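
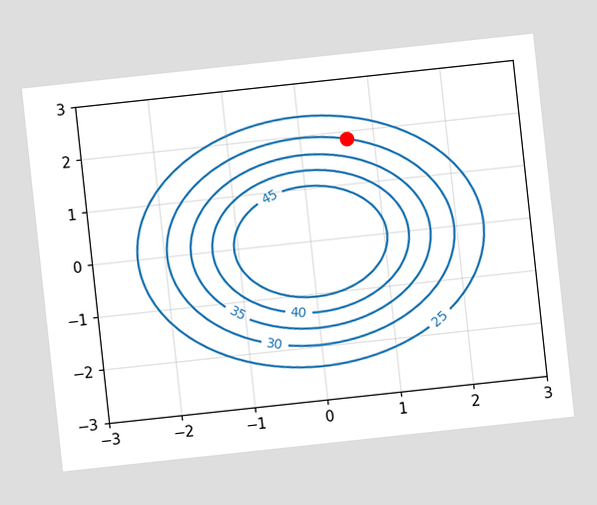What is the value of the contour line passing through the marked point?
30

The chart is tilted about 6° counter-clockwise. The marked point sits on the contour labelled 30.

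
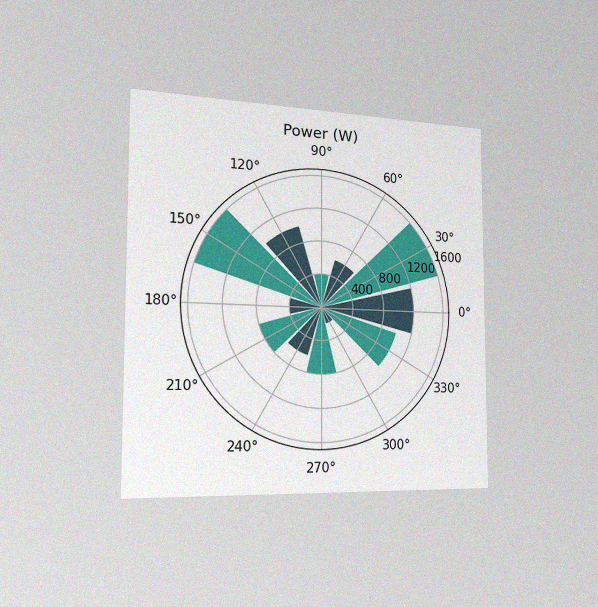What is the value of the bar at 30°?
The chart is viewed slightly from the left, with some photo noise. The bar at 30° reaches 1600W on the radial axis.

1600W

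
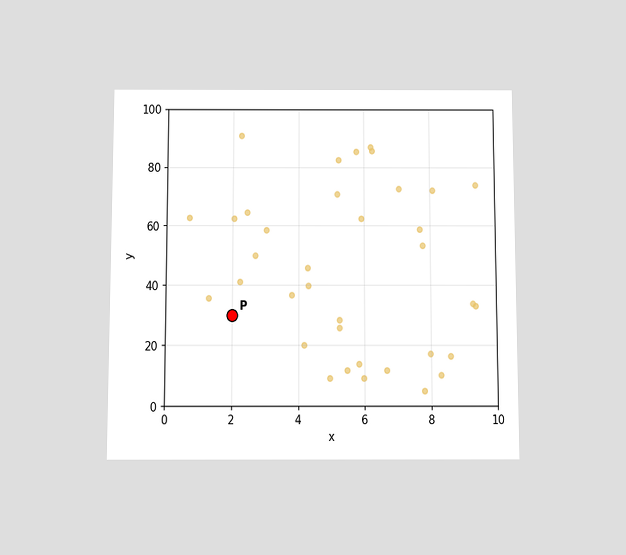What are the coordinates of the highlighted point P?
(2, 30)

The chart is viewed slightly from below. Following the gridlines from P to each axis, P sits at (2, 30).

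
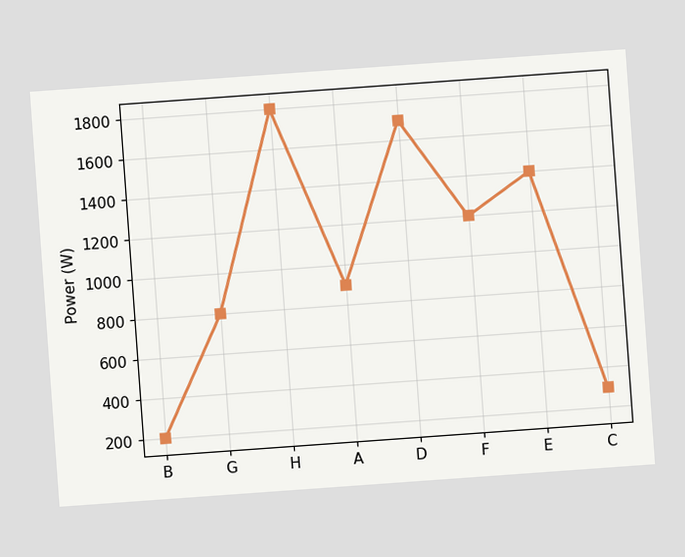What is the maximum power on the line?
The chart is tilted about 4° counter-clockwise. The highest point is at H, and reading across to the y-axis gives 1800W.

1800W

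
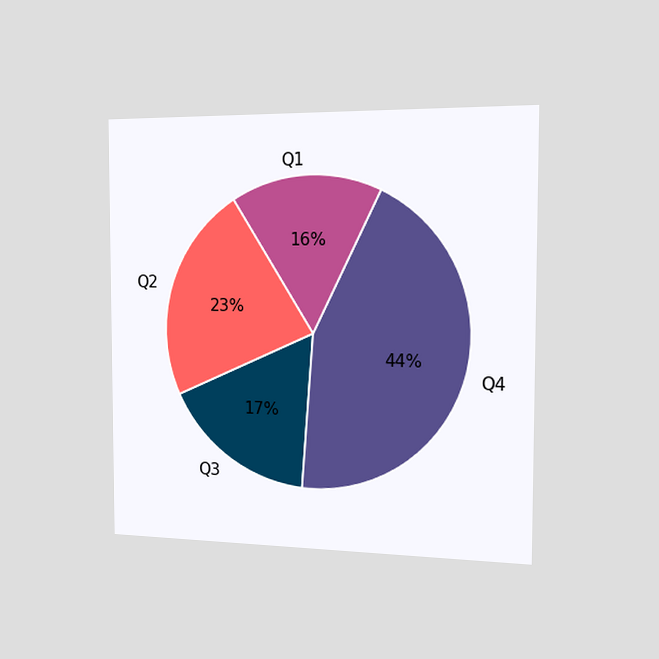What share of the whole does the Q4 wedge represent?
44%

The chart is viewed slightly from the right. The Q4 slice takes up 44% of the pie.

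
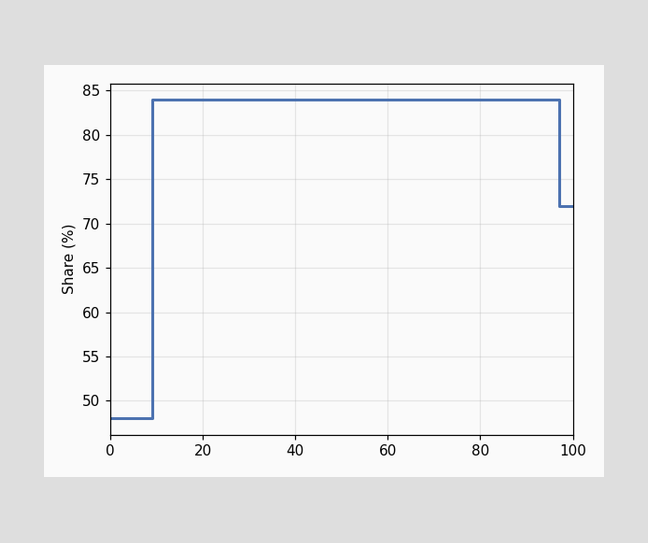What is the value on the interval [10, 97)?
84%

On [10, 97) the step sits at 84%.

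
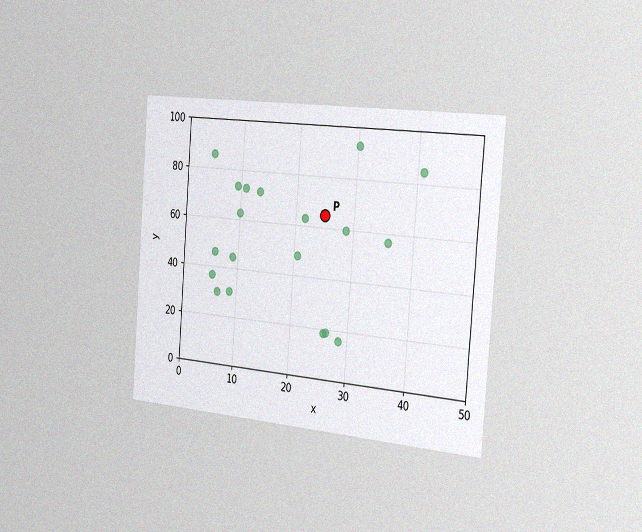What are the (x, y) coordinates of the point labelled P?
(25, 65)

The chart is tilted about 4° clockwise and viewed slightly from the right, with some photo noise. Following the gridlines from P to each axis, P sits at (25, 65).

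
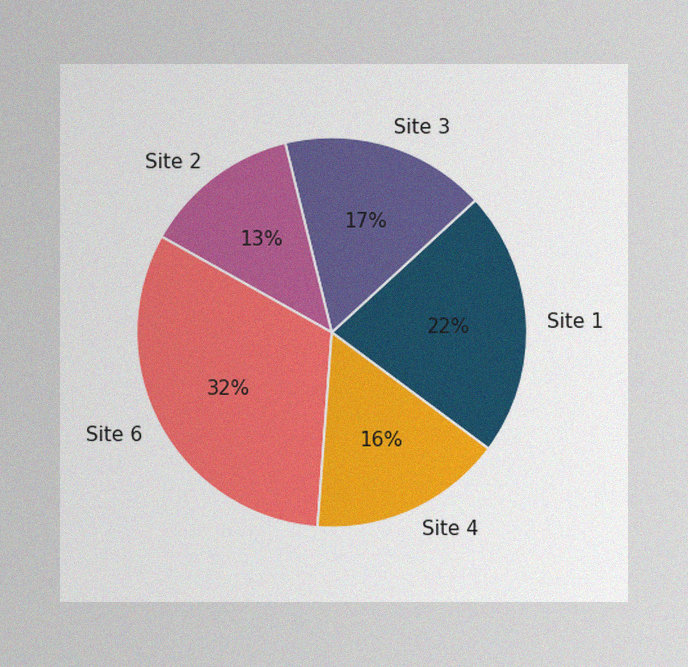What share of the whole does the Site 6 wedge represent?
32%

The image has some photo noise and uneven lighting. The Site 6 slice takes up 32% of the pie.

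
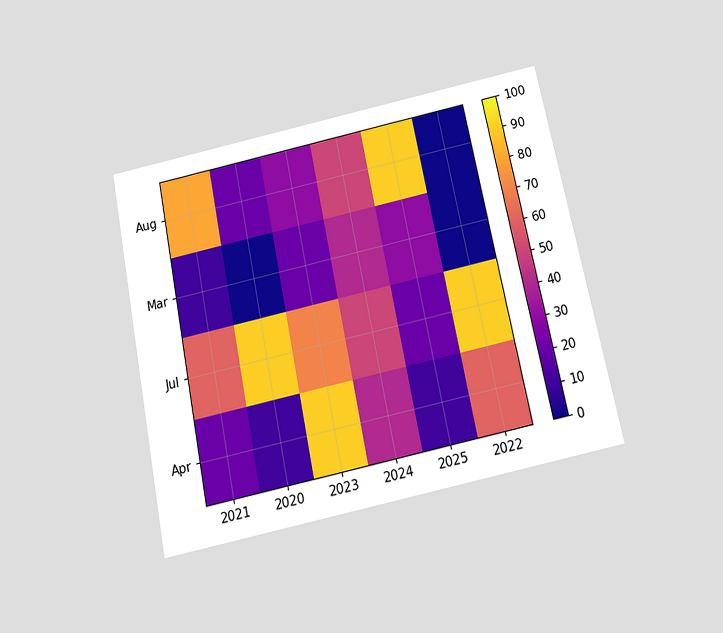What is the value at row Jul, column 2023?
70

The chart is tilted about 11° counter-clockwise and viewed slightly from below. Matching cell (Jul, 2023) against the colorbar gives 70.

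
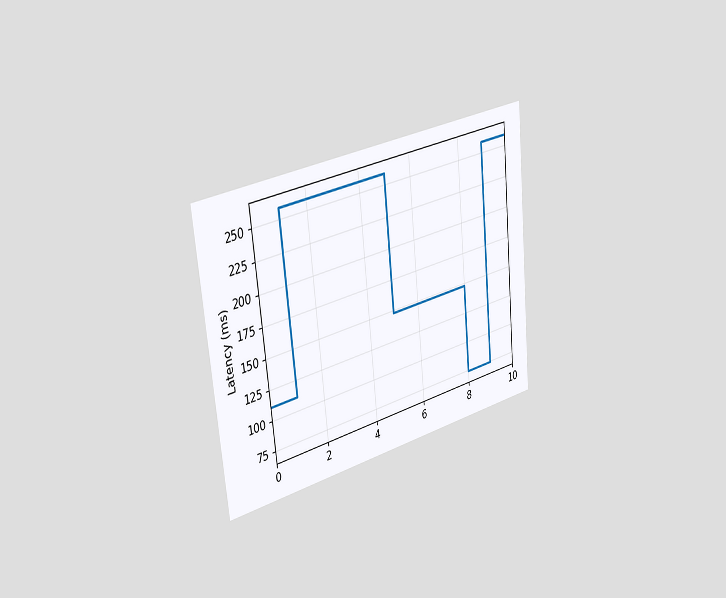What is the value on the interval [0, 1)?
The chart is tilted about 6° counter-clockwise and viewed slightly from the left. On [0, 1) the step sits at 111ms.

111ms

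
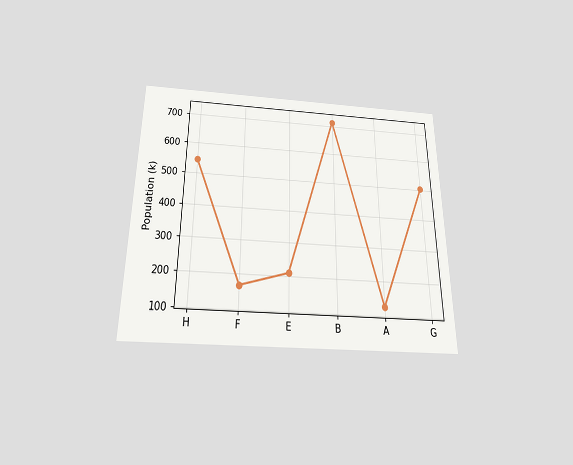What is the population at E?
The chart is viewed slightly from below. At E, the line is at 210k.

210k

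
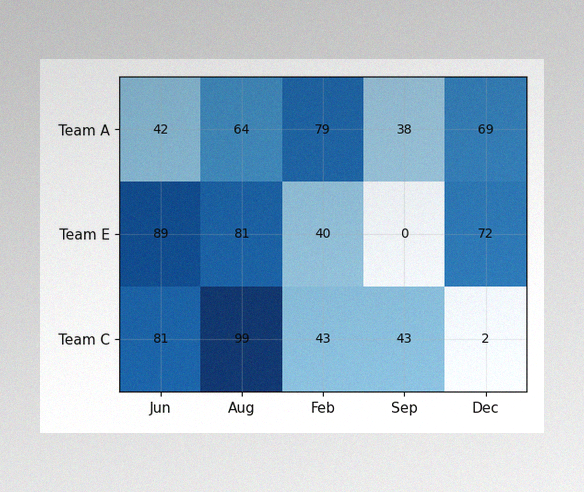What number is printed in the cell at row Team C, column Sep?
43

The image has some photo noise and uneven lighting. The (Team C, Sep) cell reads 43.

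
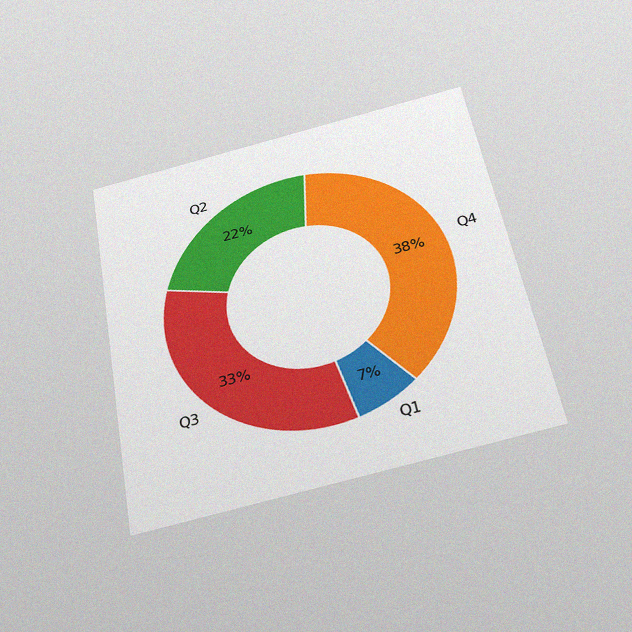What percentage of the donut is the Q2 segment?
22%

The chart is tilted about 10° counter-clockwise and viewed slightly from below, with some photo noise. The Q2 segment takes up 22% of the ring.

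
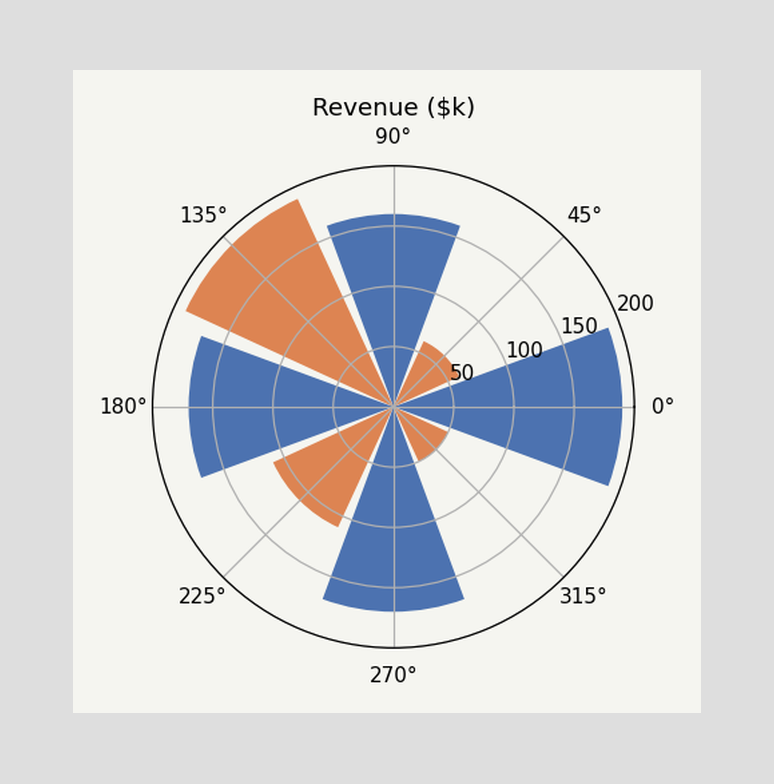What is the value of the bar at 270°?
$170k

The bar at 270° reaches $170k on the radial axis.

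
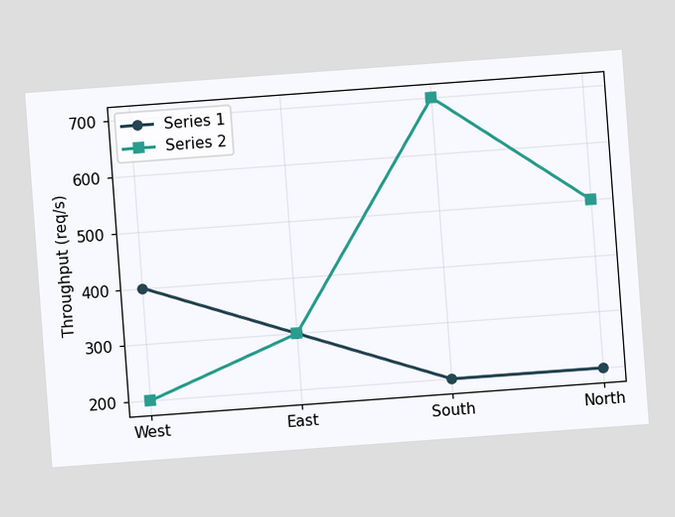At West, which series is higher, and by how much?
The chart is tilted about 4° counter-clockwise. At West, Series 1 sits above the other line by 200req/s.

Series 1, by 200req/s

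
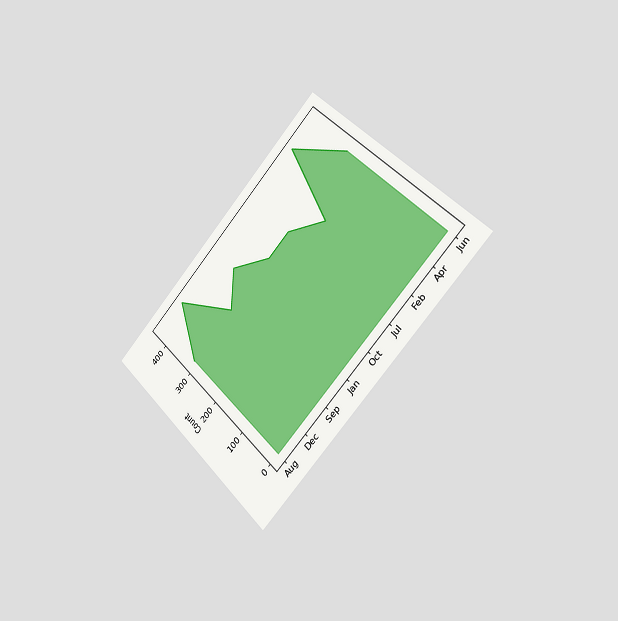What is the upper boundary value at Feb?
248

The chart is tilted about 45° counter-clockwise and viewed slightly from the right. At Feb the upper boundary is at 248.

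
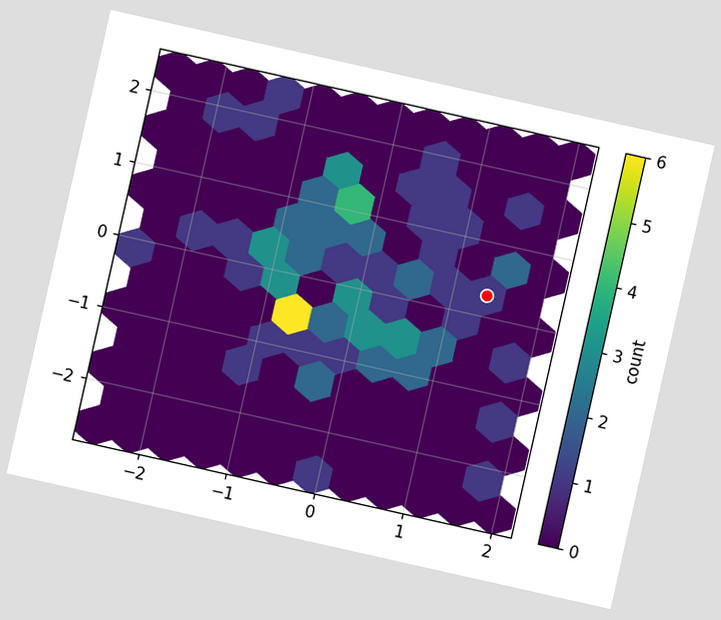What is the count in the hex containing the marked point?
1

The chart is tilted about 13° clockwise. The marked hex reads 1 on the colorbar.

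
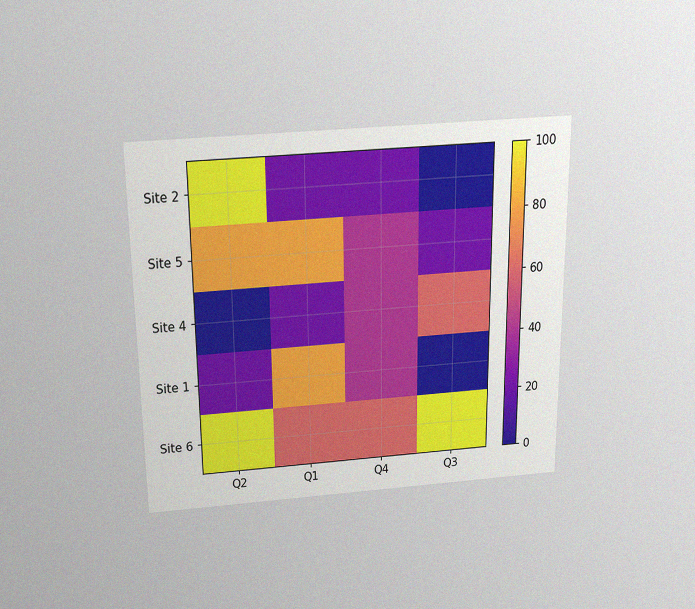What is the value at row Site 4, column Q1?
The chart is viewed slightly from above, with some photo noise. Matching cell (Site 4, Q1) against the colorbar gives 20.

20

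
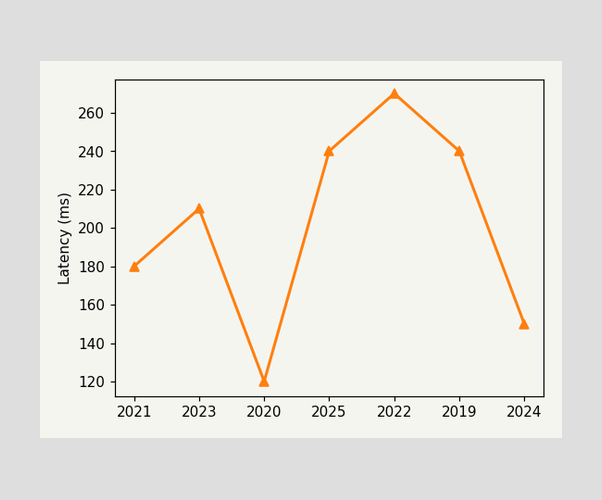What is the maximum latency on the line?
The highest point is at 2022, and reading across to the y-axis gives 270ms.

270ms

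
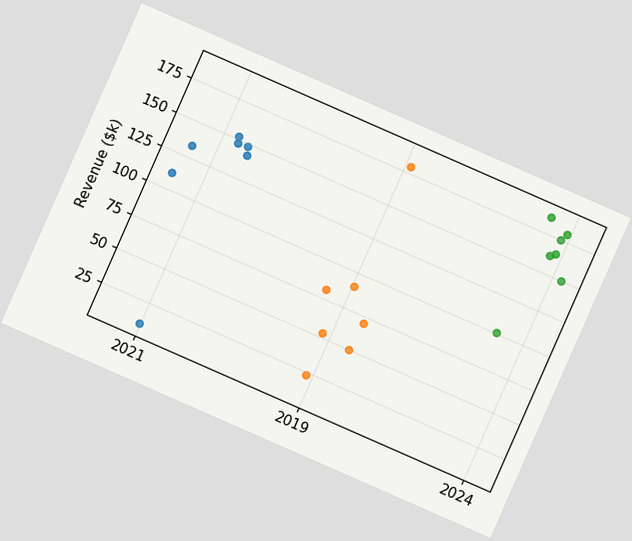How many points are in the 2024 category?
7

The chart is tilted about 24° clockwise. Counting the markers in the 2024 column gives 7.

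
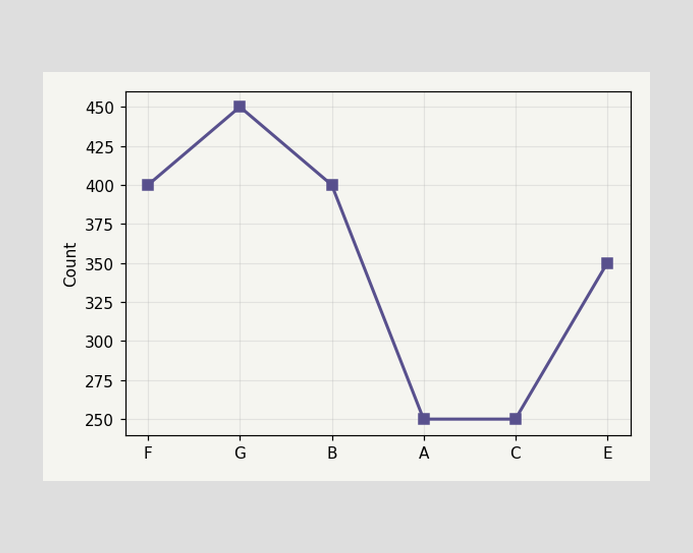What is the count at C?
250

At C, the line is at 250.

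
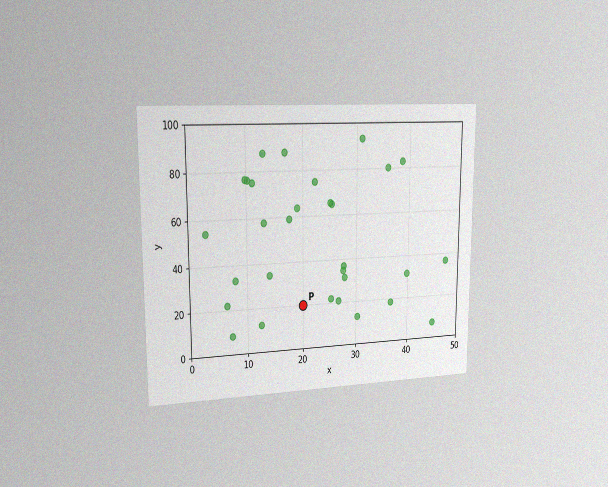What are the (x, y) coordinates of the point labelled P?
(20, 20)

The chart is viewed slightly from the left, with some photo noise. Following the gridlines from P to each axis, P sits at (20, 20).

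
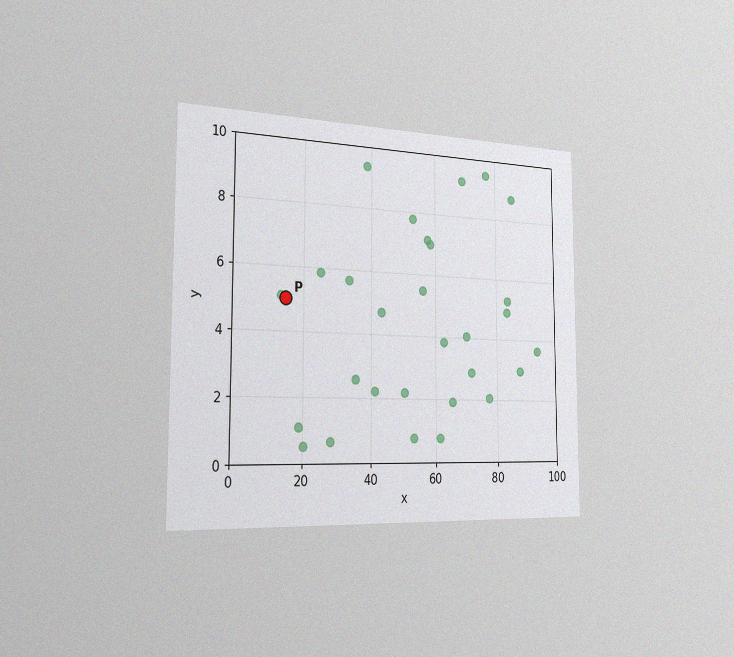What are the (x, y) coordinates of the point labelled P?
(15, 5)

The chart is viewed slightly from the left, with some photo noise. Following the gridlines from P to each axis, P sits at (15, 5).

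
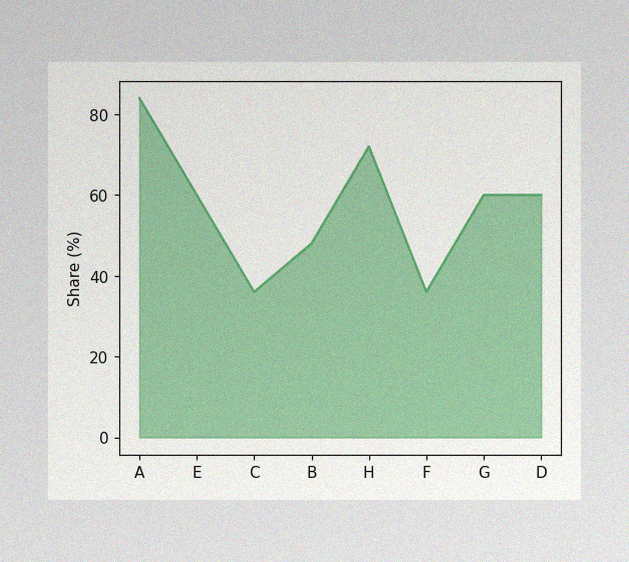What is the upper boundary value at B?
The image has some photo noise and uneven lighting. At B the upper boundary is at 48%.

48%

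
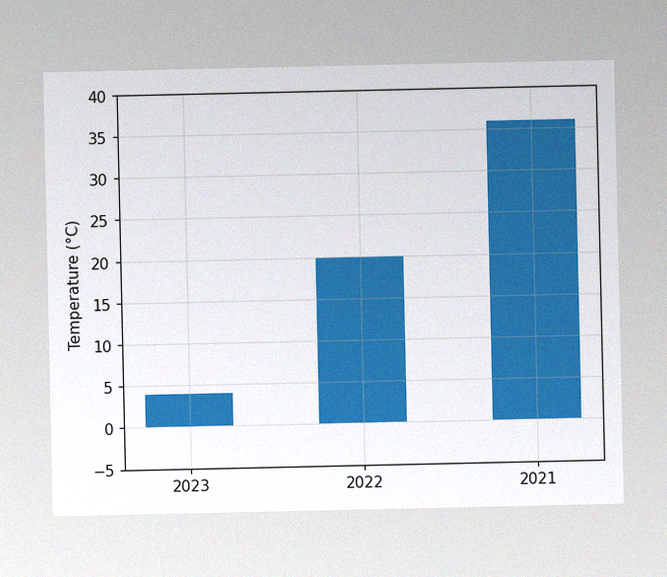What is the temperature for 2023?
4°C

The image has some photo noise and uneven lighting. Reading along the chart's y-axis, the 2023 bar reaches 4°C.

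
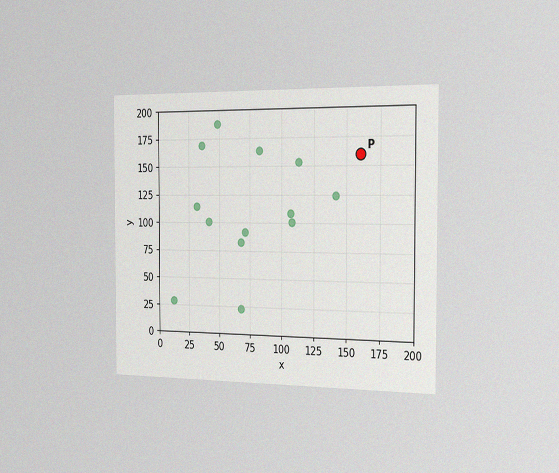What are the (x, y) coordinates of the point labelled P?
The chart is viewed slightly from the right, with some photo noise. Following the gridlines from P to each axis, P sits at (160, 160).

(160, 160)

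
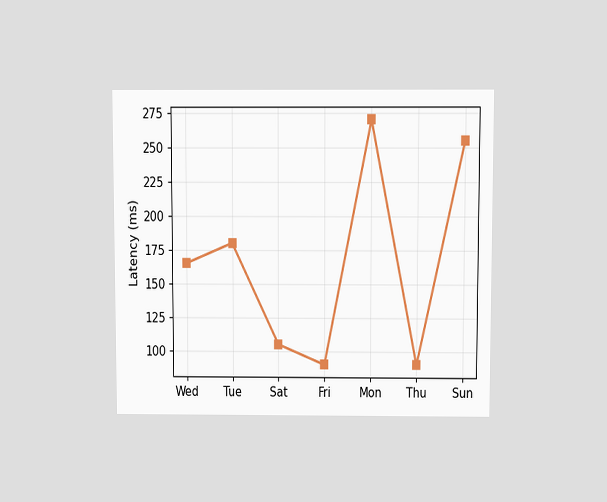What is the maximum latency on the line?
The chart is viewed slightly from above. The highest point is at Mon, and reading across to the y-axis gives 270ms.

270ms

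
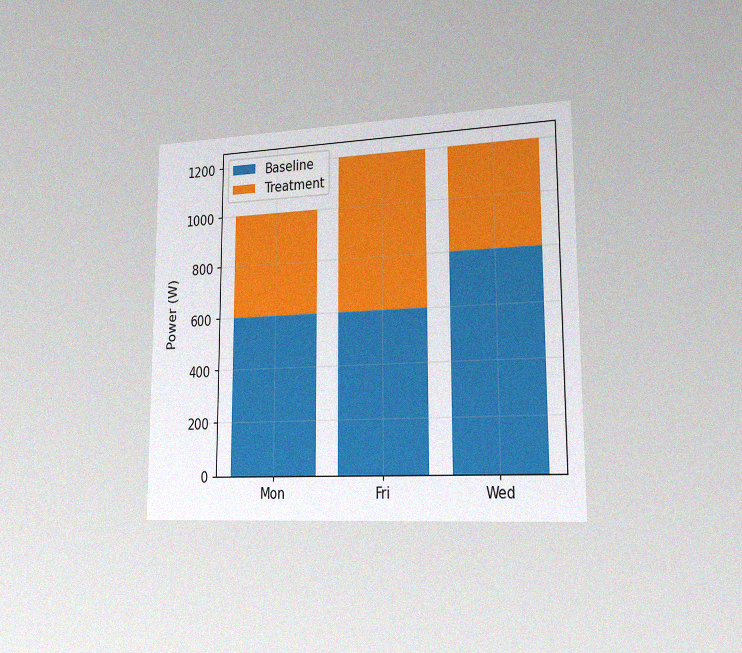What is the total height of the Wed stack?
The chart is viewed slightly from the right, with some photo noise. The Wed stack's top reaches 1200W on the y-axis.

1200W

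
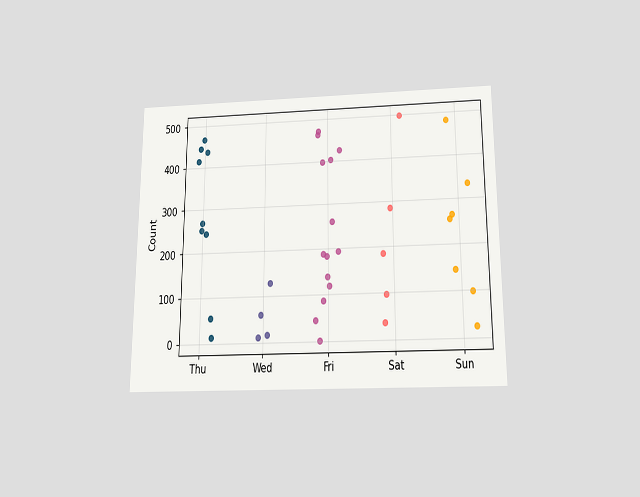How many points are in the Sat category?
The chart is viewed slightly from below. Counting the markers in the Sat column gives 5.

5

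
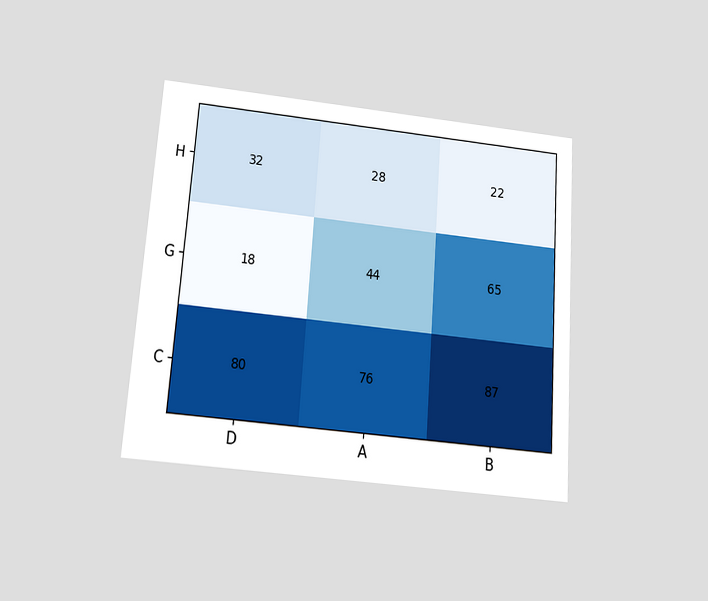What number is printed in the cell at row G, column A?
44

The chart is tilted about 4° clockwise and viewed slightly from below. The (G, A) cell reads 44.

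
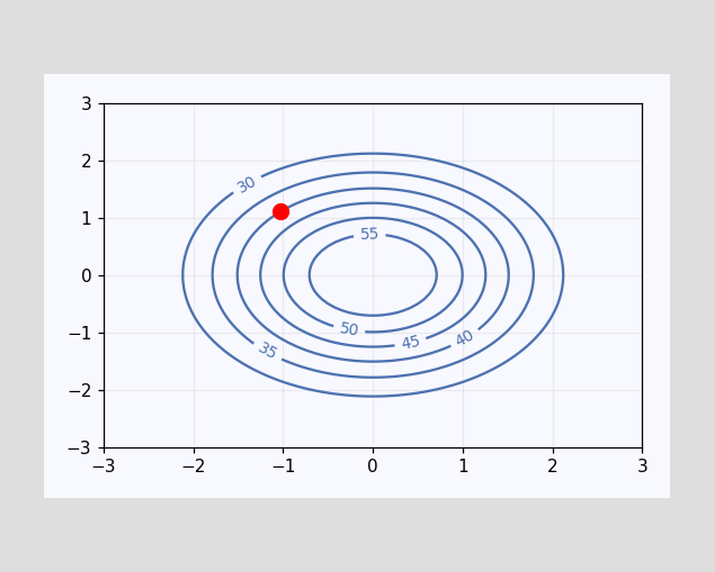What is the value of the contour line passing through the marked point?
40

The marked point sits on the contour labelled 40.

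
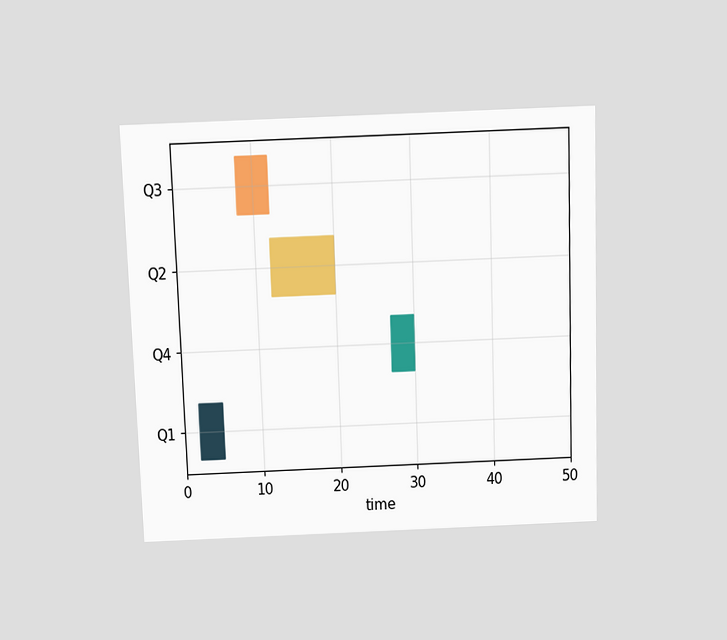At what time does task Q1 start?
2

The chart is tilted about 2° counter-clockwise and viewed slightly from above. The Q1 bar begins at t=2.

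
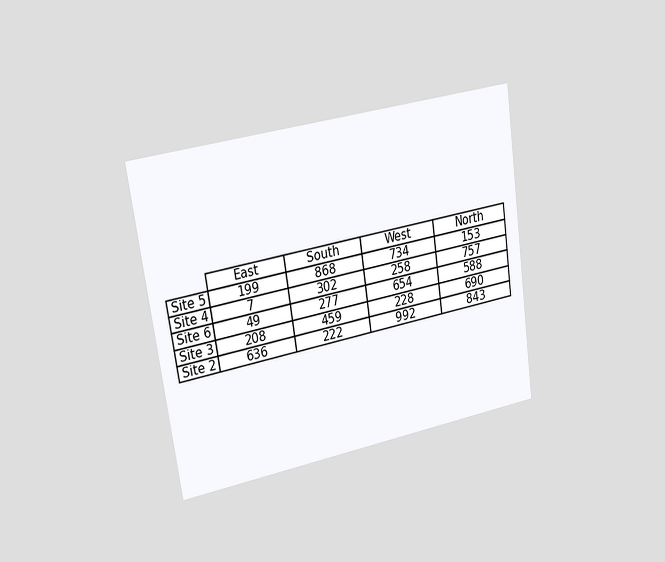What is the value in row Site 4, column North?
The chart is tilted about 8° counter-clockwise and viewed slightly from the left. The (Site 4, North) cell reads 757.

757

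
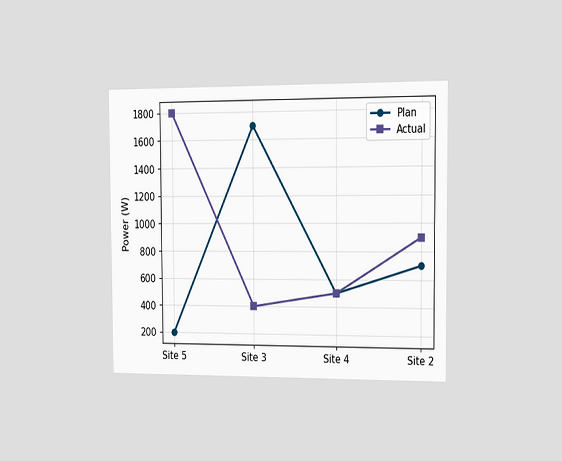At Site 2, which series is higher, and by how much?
The chart is viewed slightly from the right. At Site 2, Actual sits above the other line by 200W.

Actual, by 200W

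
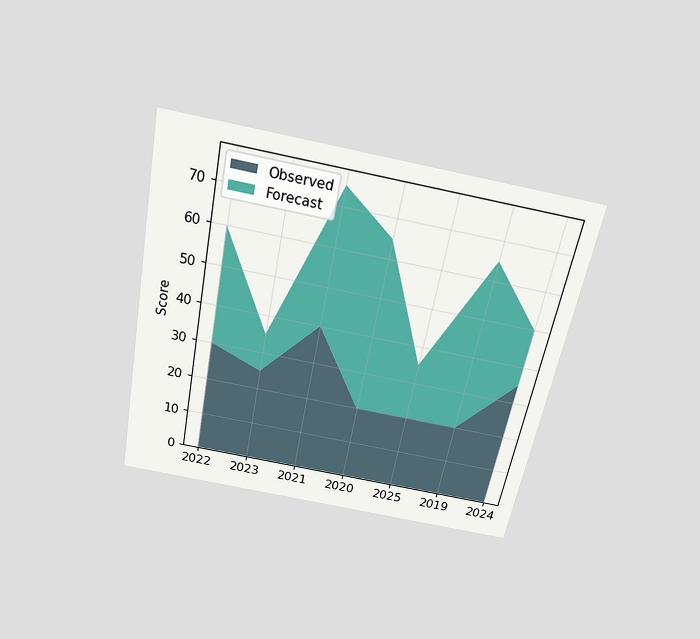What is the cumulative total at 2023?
The chart is tilted about 11° clockwise and viewed slightly from above. The stacked total at 2023 reaches 35.

35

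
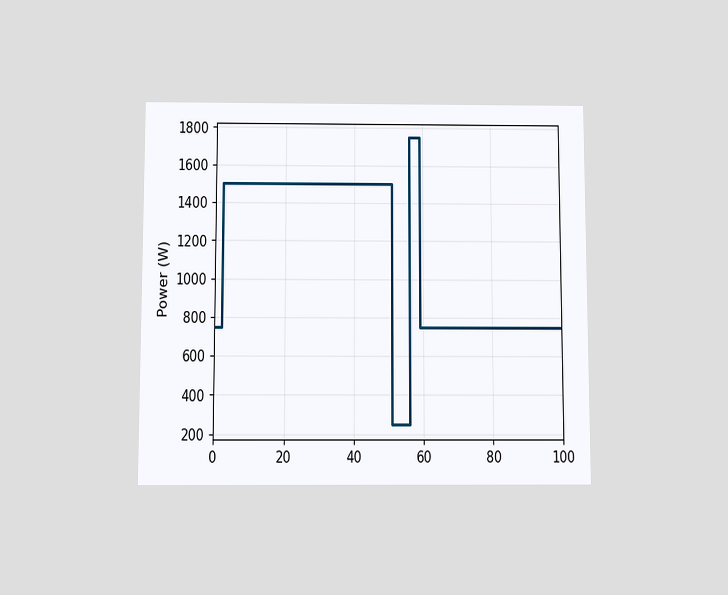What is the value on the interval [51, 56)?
250W

The chart is viewed slightly from below. On [51, 56) the step sits at 250W.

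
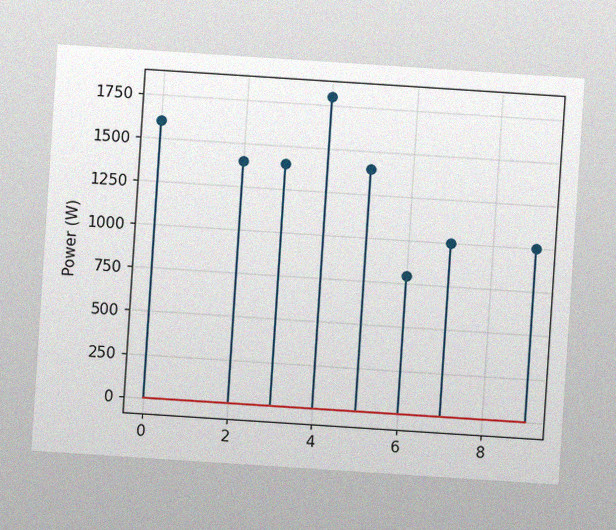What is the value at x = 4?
The chart is tilted about 4° clockwise, with some photo noise. The stem at x=4 reaches 1800W.

1800W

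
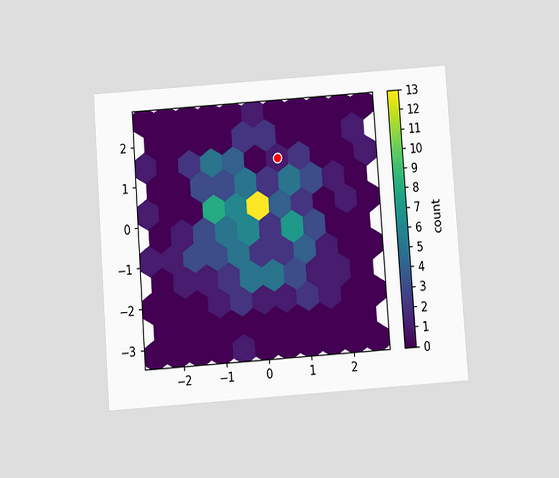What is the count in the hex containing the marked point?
1

The chart is tilted about 4° counter-clockwise and viewed slightly from below. The marked hex reads 1 on the colorbar.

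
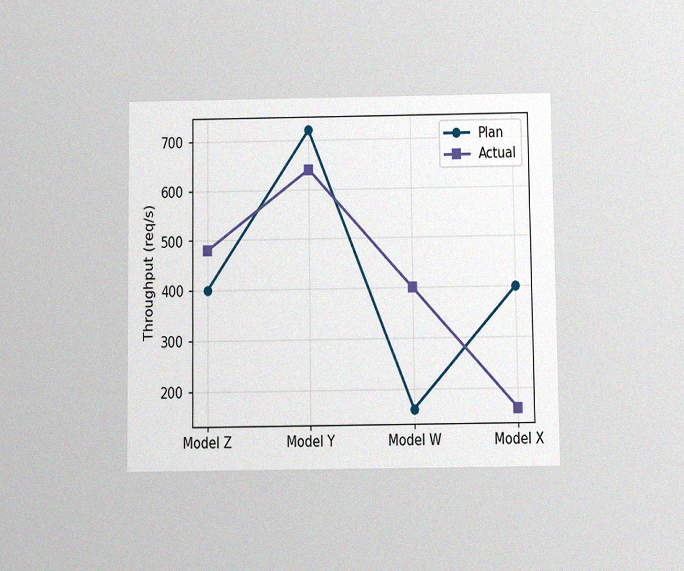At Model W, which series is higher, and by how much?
The chart is viewed slightly from below, with some photo noise. At Model W, Actual sits above the other line by 240req/s.

Actual, by 240req/s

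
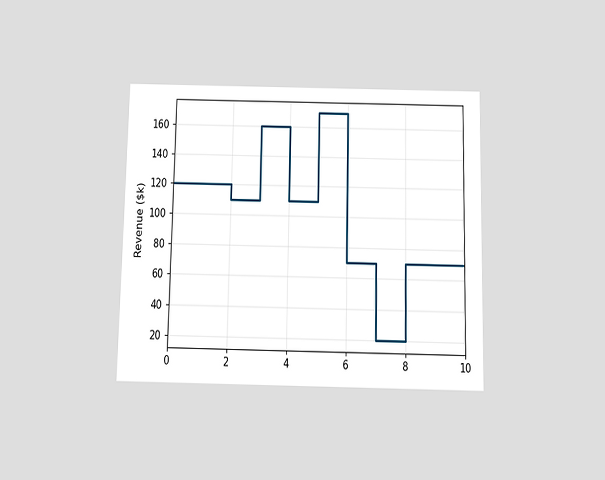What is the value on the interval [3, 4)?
$160k

The chart is viewed slightly from below. On [3, 4) the step sits at $160k.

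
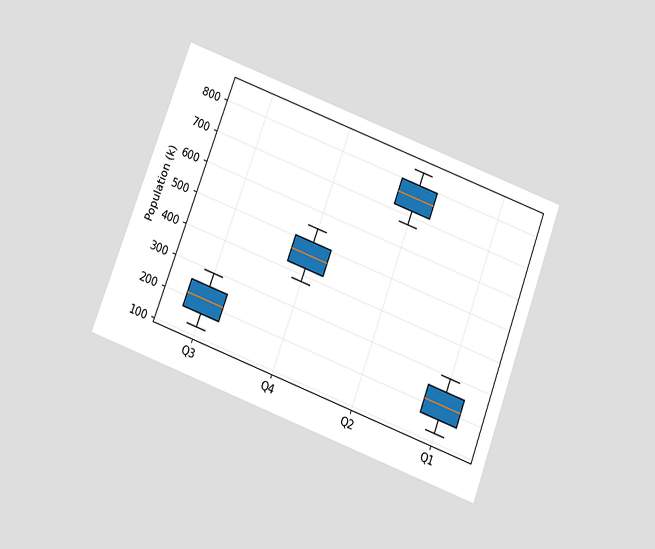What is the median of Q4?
The chart is tilted about 20° clockwise and viewed slightly from below. The median line in the Q4 box sits at 462k.

462k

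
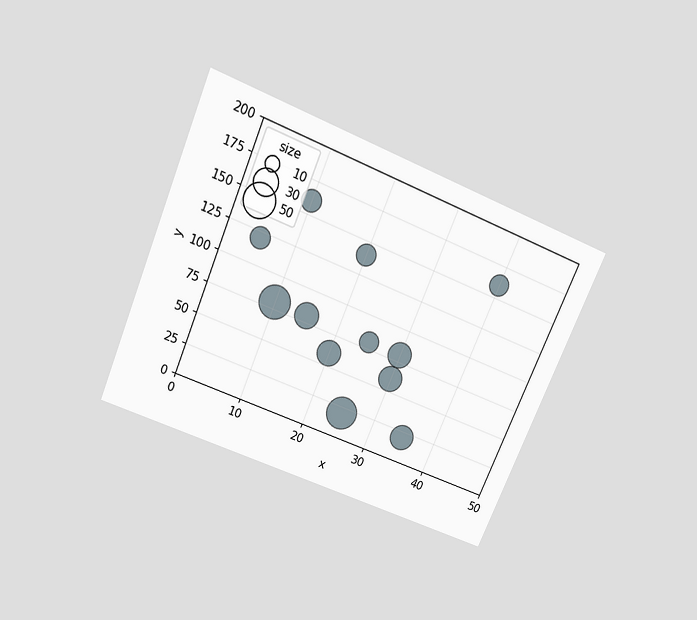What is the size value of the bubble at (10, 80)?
50

The chart is tilted about 23° clockwise and viewed slightly from above. Matching the bubble at (10, 80) against the size legend gives 50.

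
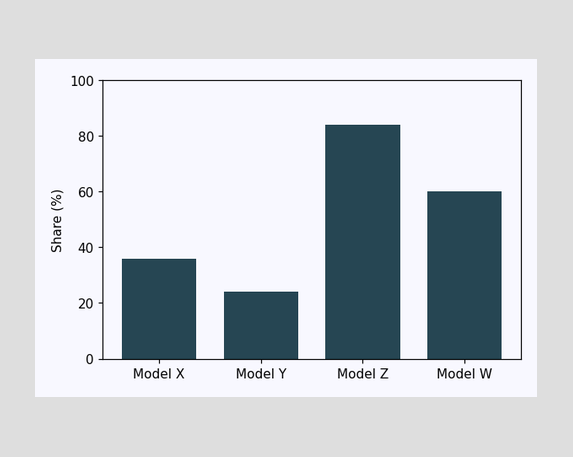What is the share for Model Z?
84%

Reading along the chart's y-axis, the Model Z bar reaches 84%.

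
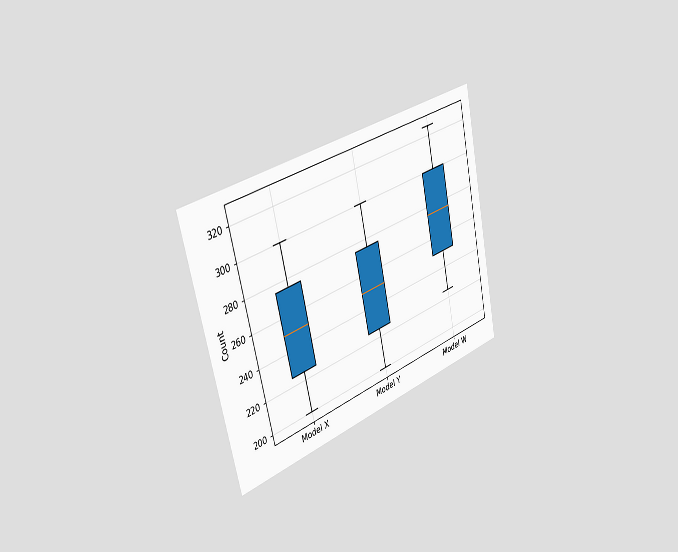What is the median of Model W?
275

The chart is tilted about 13° counter-clockwise and viewed slightly from the left. The median line in the Model W box sits at 275.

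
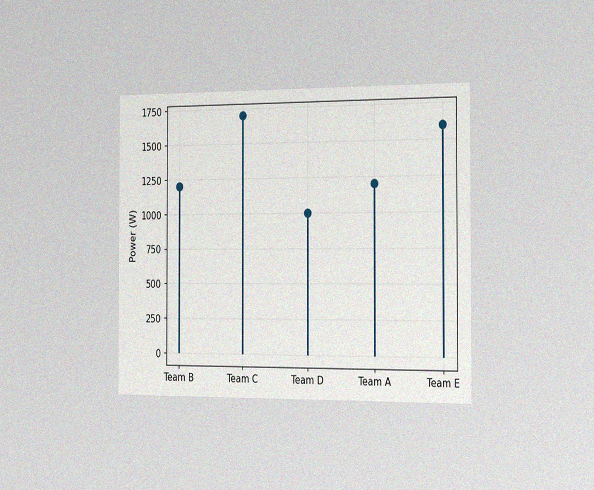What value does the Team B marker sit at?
The chart is viewed slightly from the right, with some photo noise. The Team B marker sits at 1200W.

1200W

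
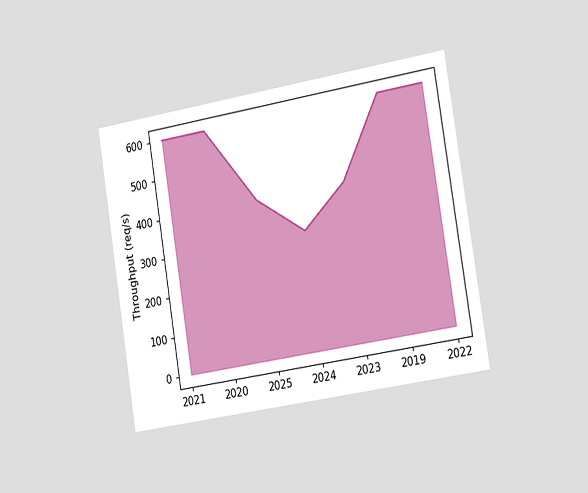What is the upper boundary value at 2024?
The chart is tilted about 9° counter-clockwise and viewed slightly from the right. At 2024 the upper boundary is at 300req/s.

300req/s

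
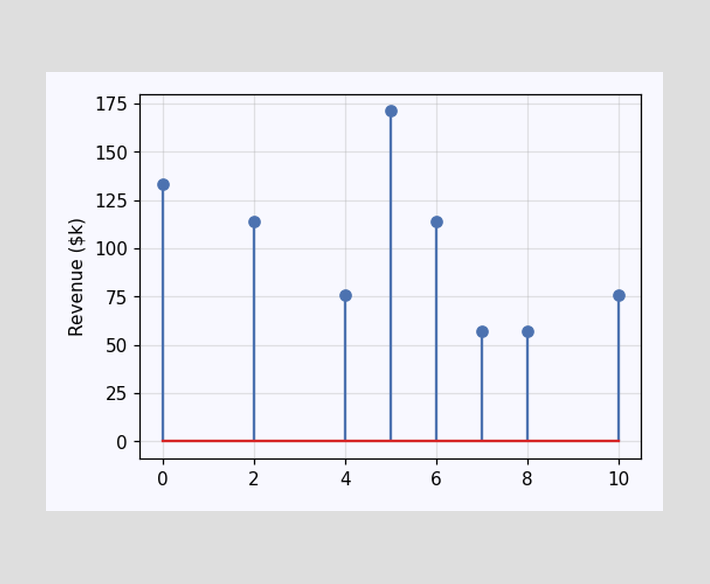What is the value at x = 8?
$57k

The stem at x=8 reaches $57k.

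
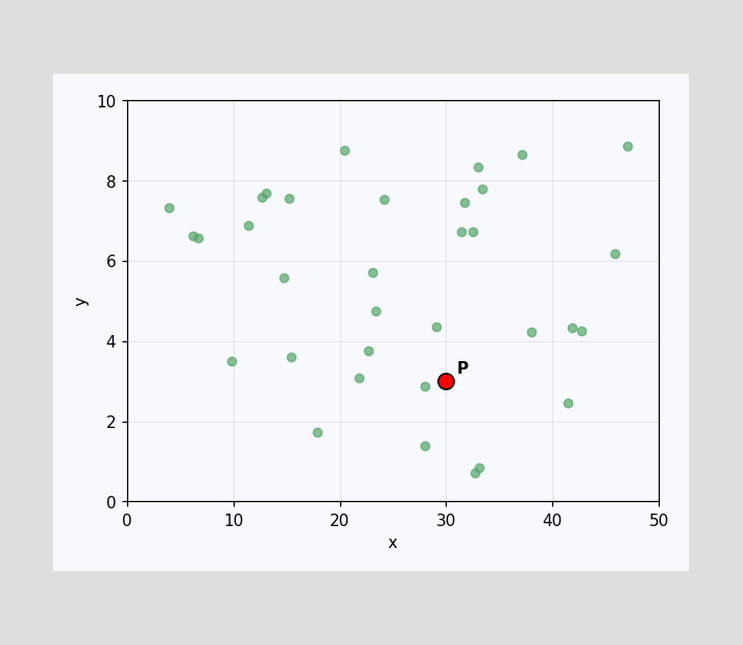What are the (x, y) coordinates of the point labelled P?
Following the gridlines from P to each axis, P sits at (30, 3).

(30, 3)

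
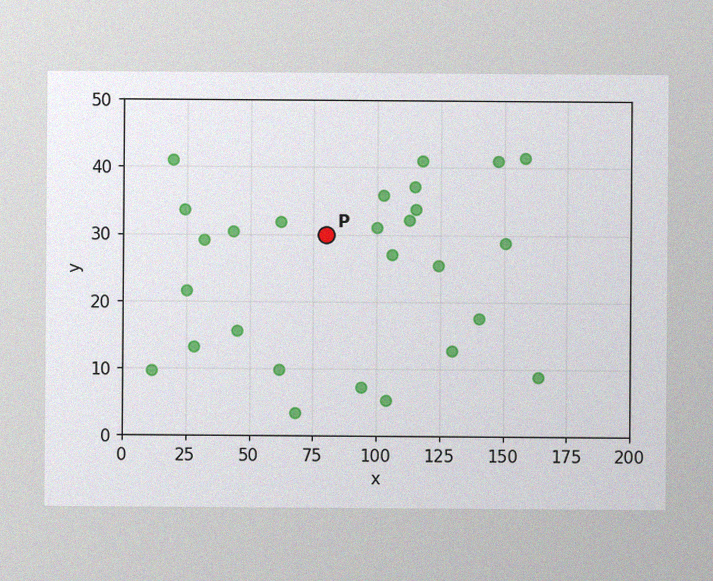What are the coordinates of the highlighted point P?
(80, 30)

The image has some photo noise and uneven lighting. Following the gridlines from P to each axis, P sits at (80, 30).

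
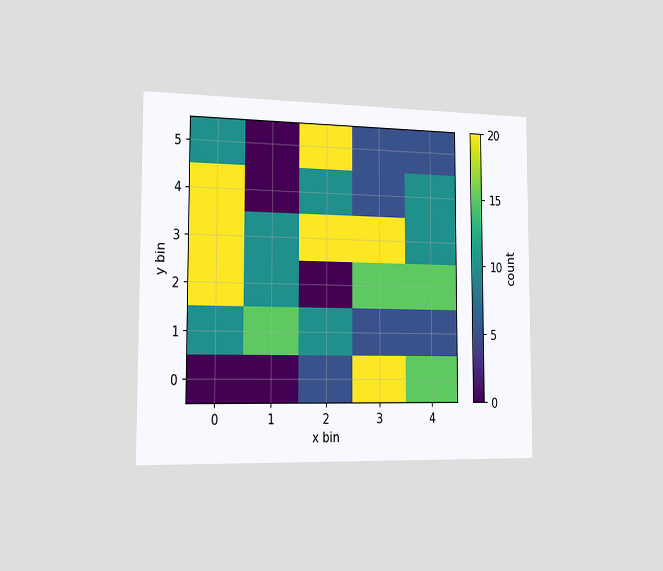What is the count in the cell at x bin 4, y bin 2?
15

The chart is viewed slightly from the left. Matching the cell (4, 2) against the colorbar gives 15.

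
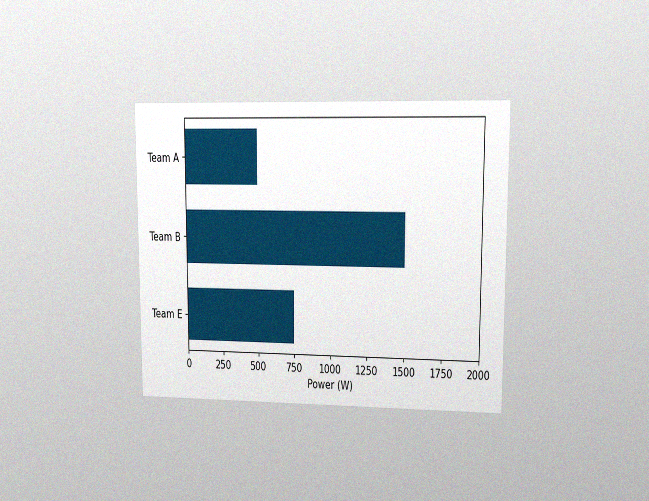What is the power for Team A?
500W

The chart is viewed at a slight angle, with some photo noise. Reading along the chart's x-axis, the Team A bar reaches 500W.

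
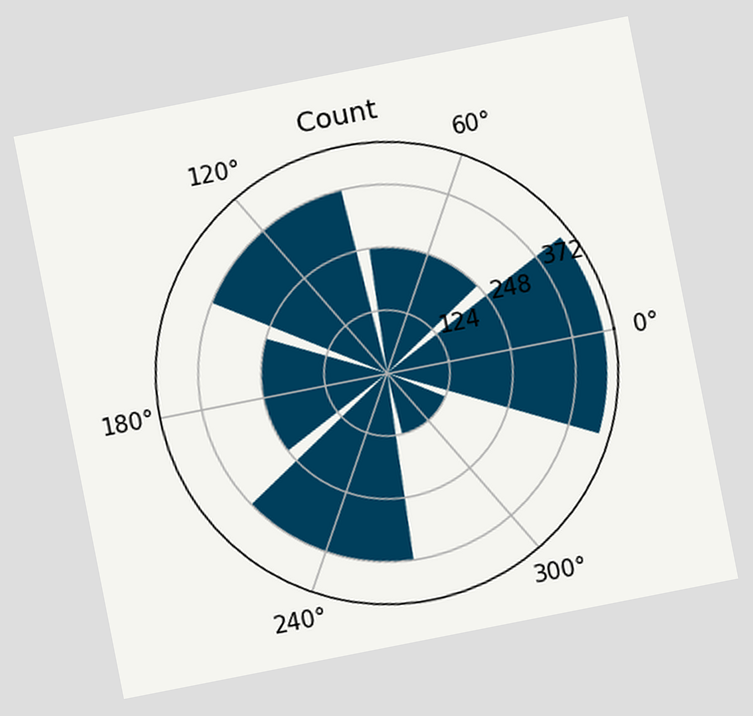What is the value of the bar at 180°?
The chart is tilted about 11° counter-clockwise. The bar at 180° reaches 248 on the radial axis.

248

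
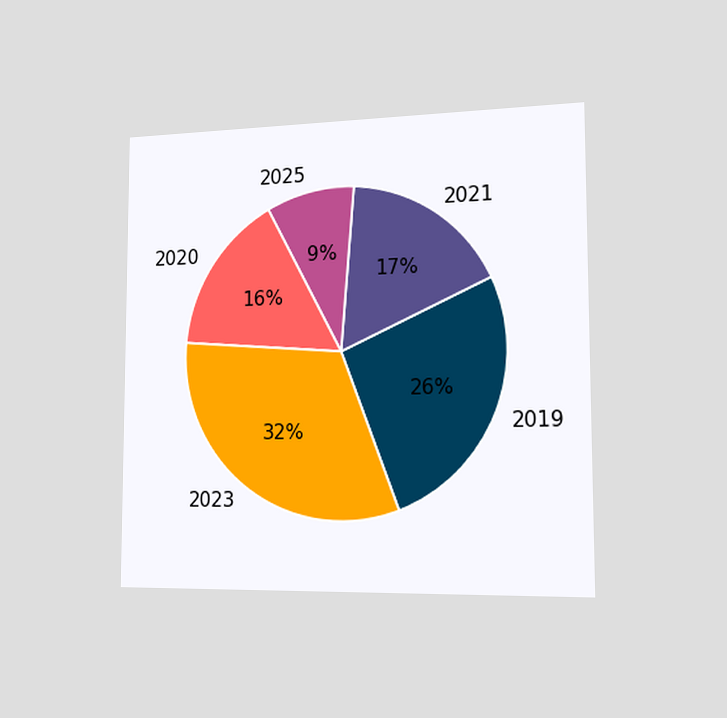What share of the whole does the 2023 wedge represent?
The chart is viewed slightly from the right. The 2023 slice takes up 32% of the pie.

32%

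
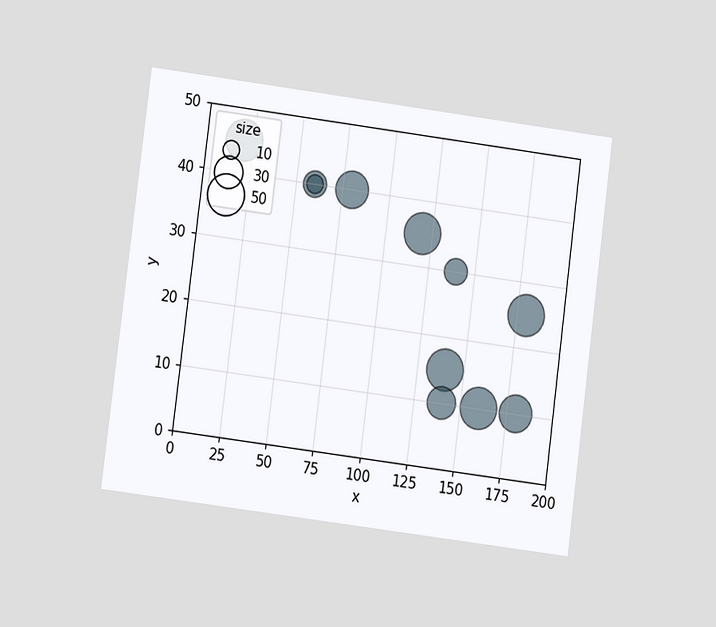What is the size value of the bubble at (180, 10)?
The chart is tilted about 7° clockwise and viewed at a slight angle. Matching the bubble at (180, 10) against the size legend gives 40.

40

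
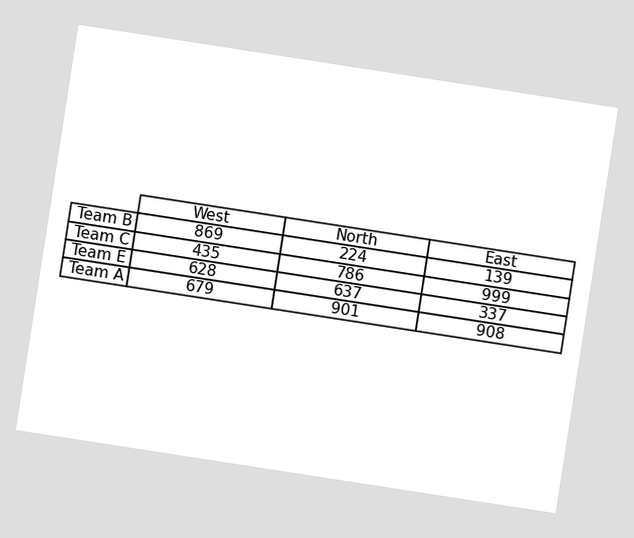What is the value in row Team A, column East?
908

The chart is tilted about 9° clockwise. The (Team A, East) cell reads 908.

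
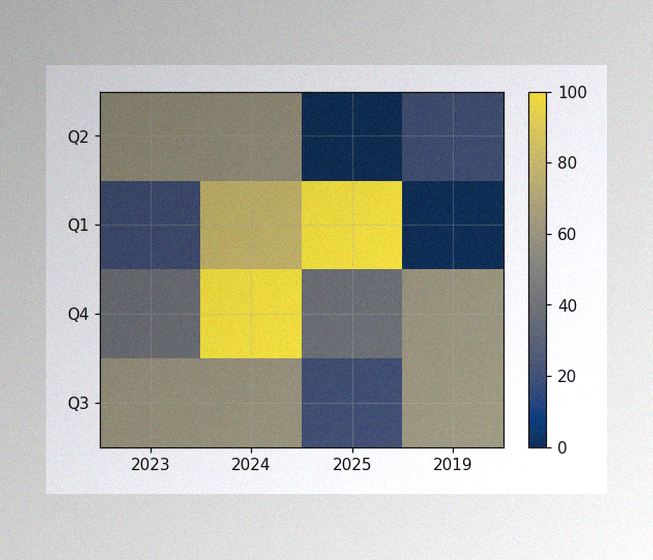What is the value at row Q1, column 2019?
The image has some photo noise and uneven lighting. Matching cell (Q1, 2019) against the colorbar gives 0.

0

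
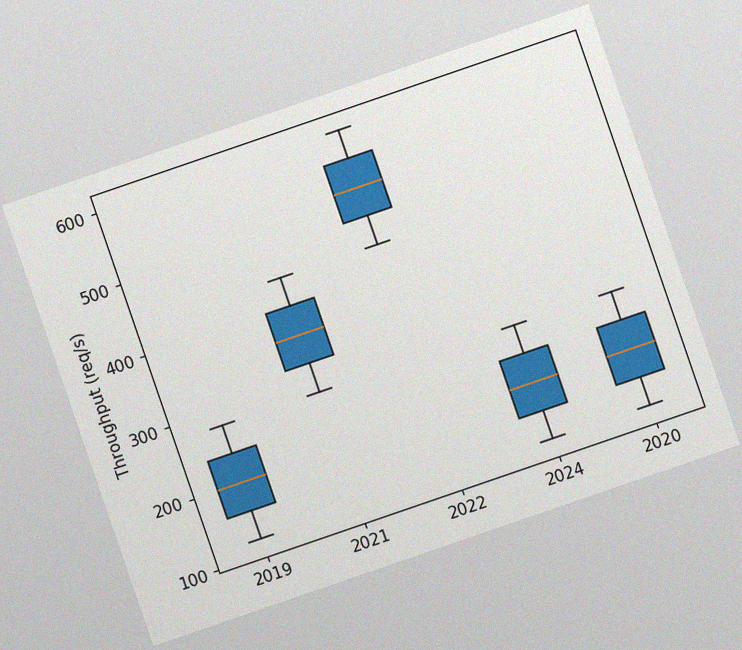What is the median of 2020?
200req/s

The chart is tilted about 19° counter-clockwise, with some photo noise. The median line in the 2020 box sits at 200req/s.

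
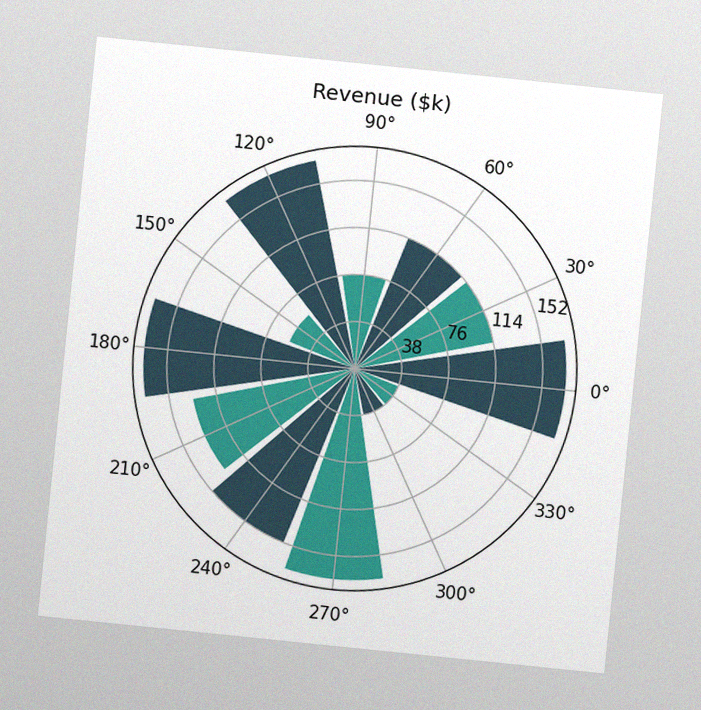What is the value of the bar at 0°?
The chart is tilted about 6° clockwise, with some photo noise. The bar at 0° reaches $171k on the radial axis.

$171k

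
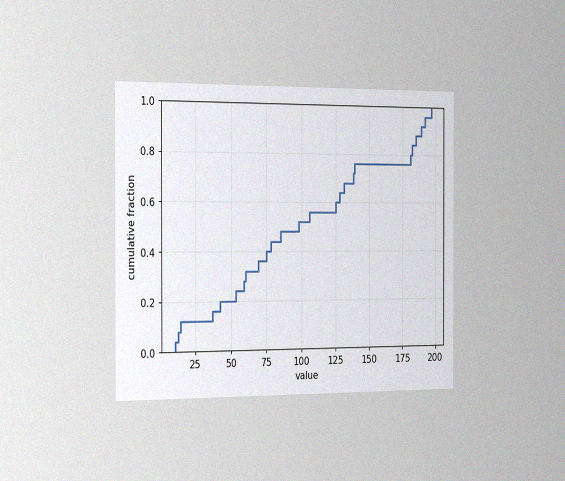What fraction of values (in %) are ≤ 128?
64%

The chart is viewed slightly from the left, with some photo noise. At x=128 the ECDF step is at 64%.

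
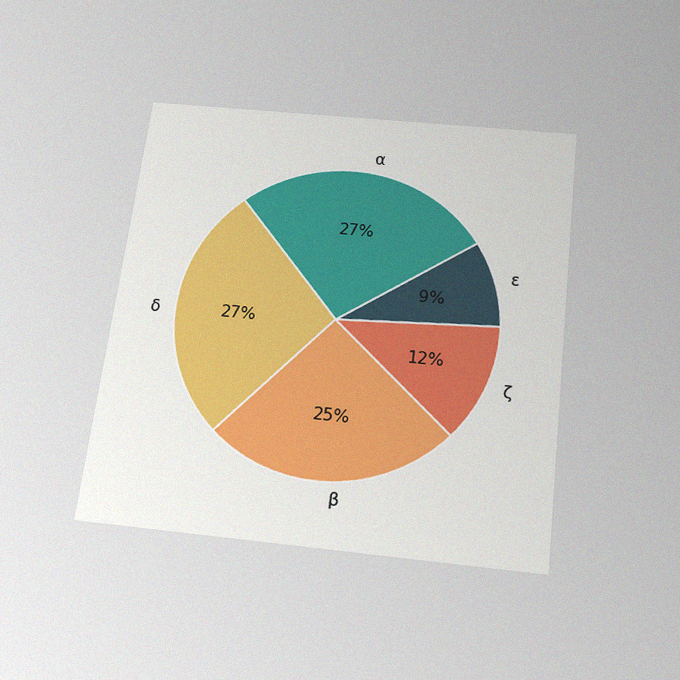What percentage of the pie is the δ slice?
27%

The chart is tilted about 7° clockwise and viewed slightly from below, with some photo noise. The δ slice takes up 27% of the pie.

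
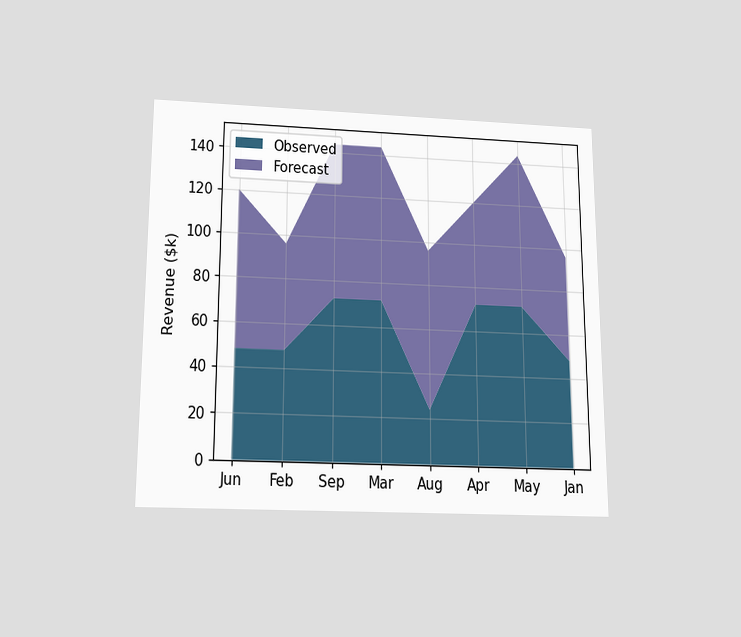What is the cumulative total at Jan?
The chart is viewed slightly from below. The stacked total at Jan reaches $96k.

$96k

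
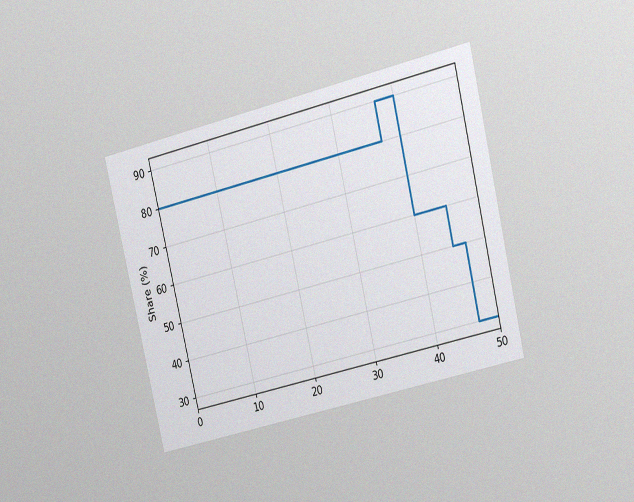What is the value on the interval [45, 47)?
The chart is tilted about 13° counter-clockwise and viewed at a slight angle, with some photo noise. On [45, 47) the step sits at 50%.

50%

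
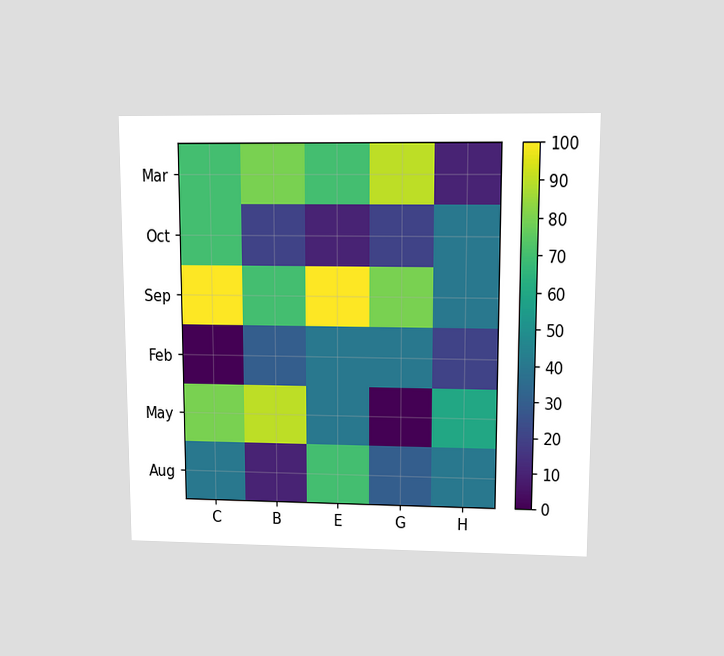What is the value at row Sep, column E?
The chart is viewed at a slight angle. Matching cell (Sep, E) against the colorbar gives 100.

100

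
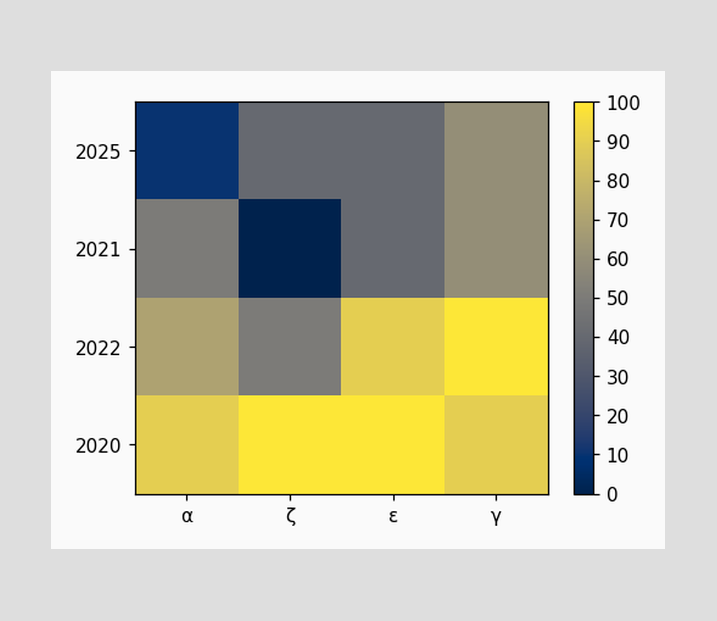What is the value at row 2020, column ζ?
100

Matching cell (2020, ζ) against the colorbar gives 100.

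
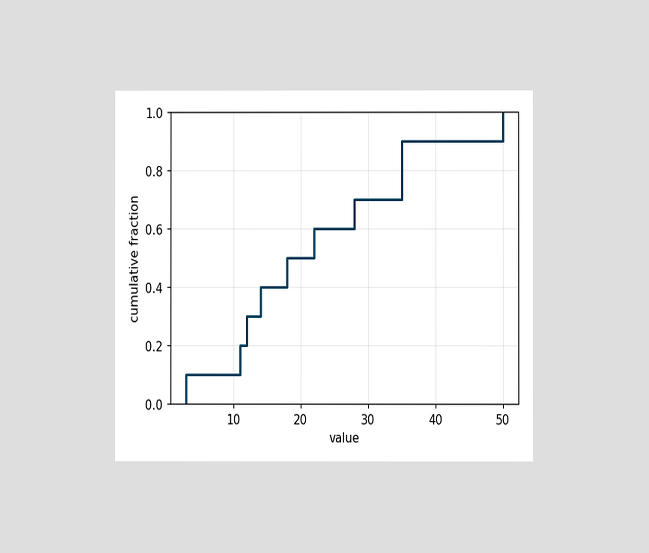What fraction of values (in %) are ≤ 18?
50%

The chart is viewed at a slight angle. At x=18 the ECDF step is at 50%.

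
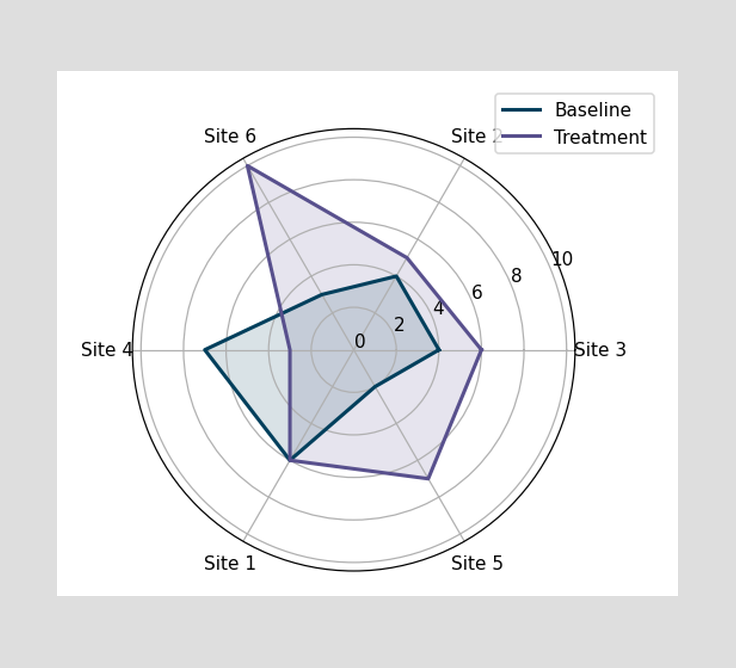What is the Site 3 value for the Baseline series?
On the Site 3 axis, Baseline reaches 4.

4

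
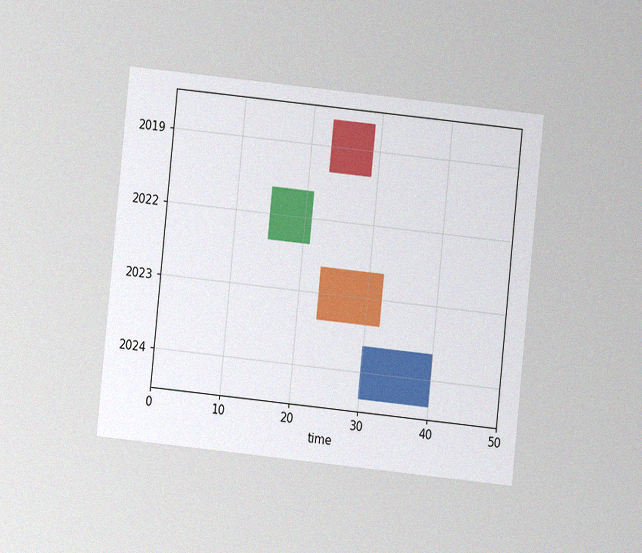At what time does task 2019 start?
23

The chart is tilted about 6° clockwise and viewed at a slight angle, with some photo noise. The 2019 bar begins at t=23.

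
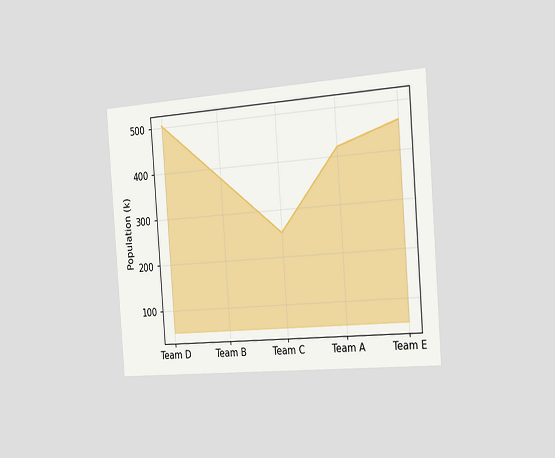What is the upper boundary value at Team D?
504k

The chart is tilted about 4° counter-clockwise and viewed slightly from the right. At Team D the upper boundary is at 504k.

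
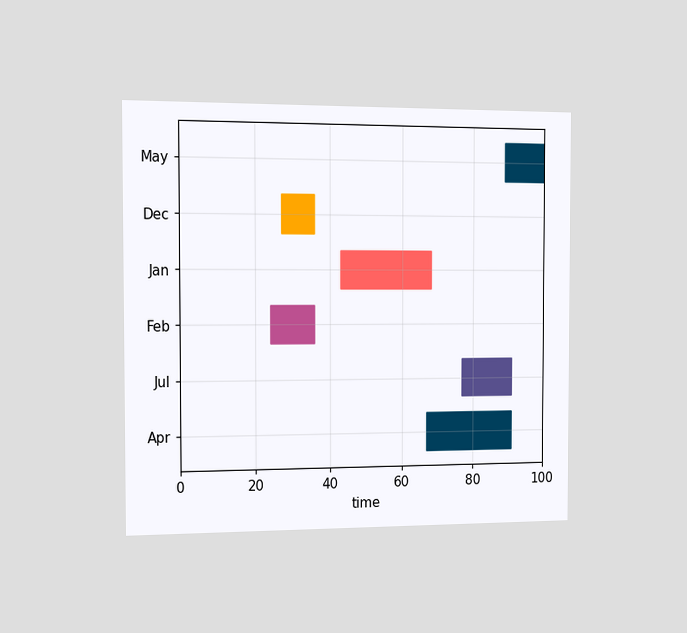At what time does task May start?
89

The chart is viewed slightly from the left. The May bar begins at t=89.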